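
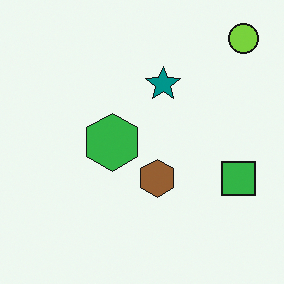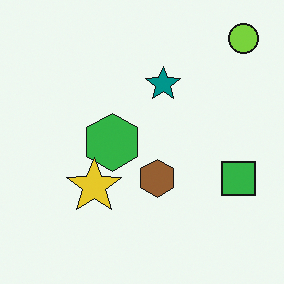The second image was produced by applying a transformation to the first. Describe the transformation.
The image was overlaid with an additional yellow star.

A yellow star appears in the second image that is absent from the first.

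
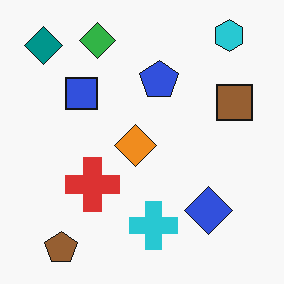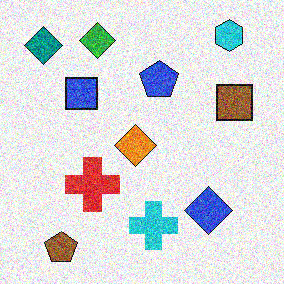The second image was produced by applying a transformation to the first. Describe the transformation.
This is the original image degraded with heavy additive noise.

Random speckle covers the whole image, including the flat background.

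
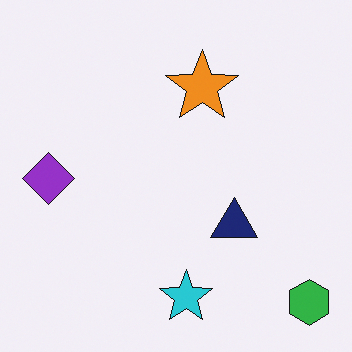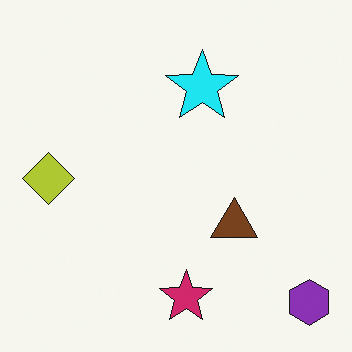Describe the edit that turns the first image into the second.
The image was hue-shifted through roughly a third of the color wheel.

Every shape's color has rotated by the same amount around the hue wheel — a uniform hue shift.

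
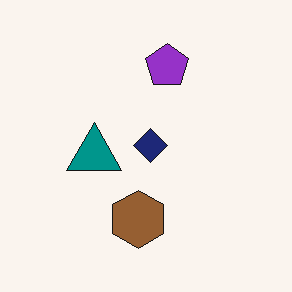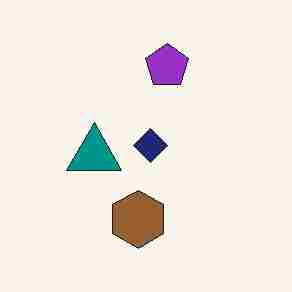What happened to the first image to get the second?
It was degraded with heavy JPEG compression.

Blocky 8×8 compression artifacts appear around shape edges and the flat background shows ringing — characteristic JPEG degradation.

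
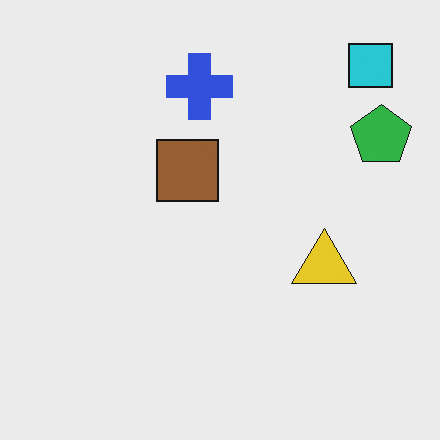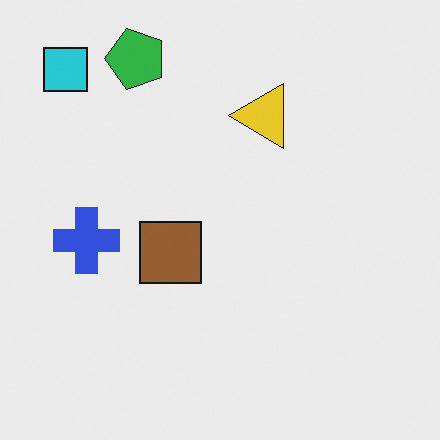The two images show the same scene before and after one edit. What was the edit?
The second image is the first rotated 90° counter-clockwise.

The cyan square sits in the top-right of the first image and the top-left of the second — consistent with a whole-image 90° counter-clockwise rotation.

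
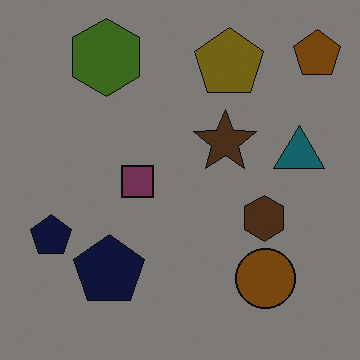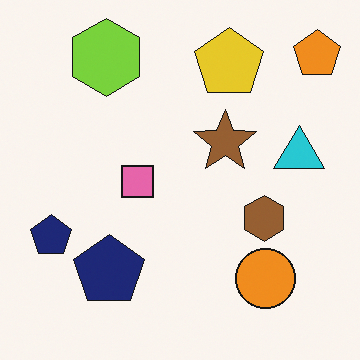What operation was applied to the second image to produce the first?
It was noticeably darkened.

Every pixel — background and shapes alike — is uniformly darkened.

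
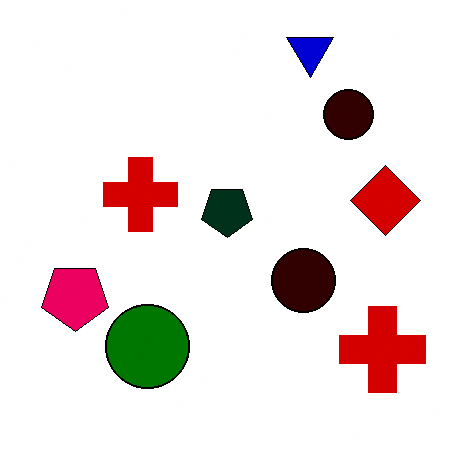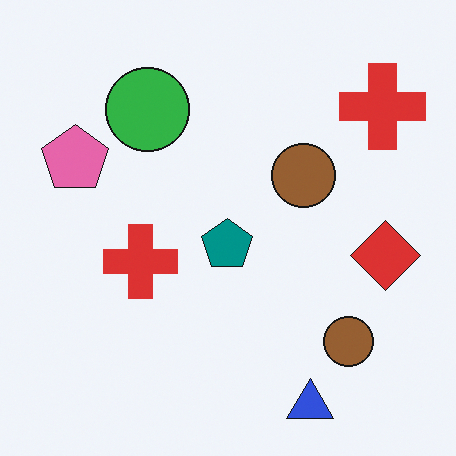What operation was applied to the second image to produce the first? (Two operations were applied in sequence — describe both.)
This is the original image flipped vertically (top ↔ bottom), then boosted in contrast.

The blue triangle is in the bottom-right of the second image and the top-right of the first — shapes on opposite sides of the horizontal midline have swapped in a mirror flip. Tones are pushed away from mid-grey across the whole image — a global contrast change.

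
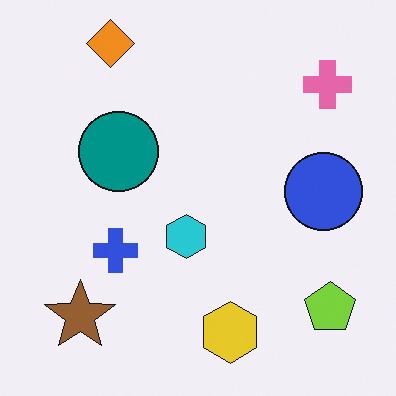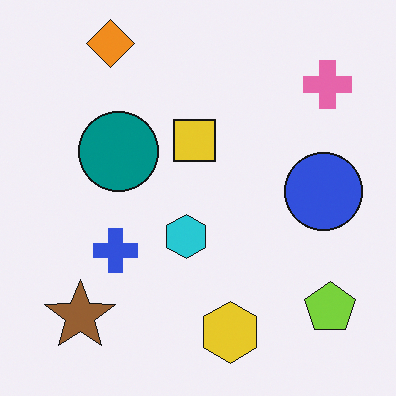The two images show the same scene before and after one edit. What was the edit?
This is the original image overlaid with an additional yellow square.

A yellow square appears in the second image that is absent from the first.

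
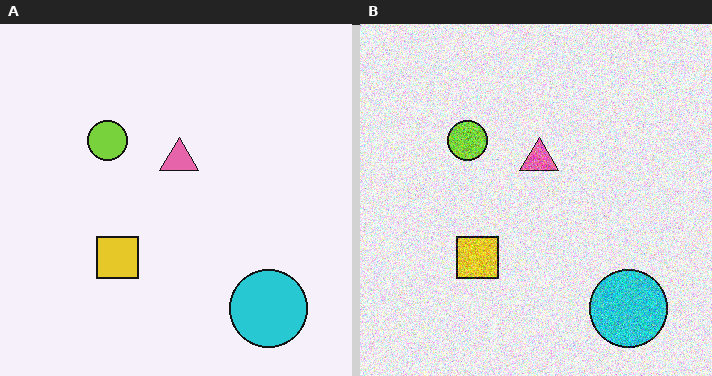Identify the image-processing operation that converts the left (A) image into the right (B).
The image was degraded with heavy additive noise.

Random speckle covers the whole image, including the flat background.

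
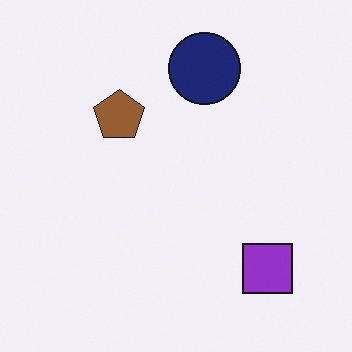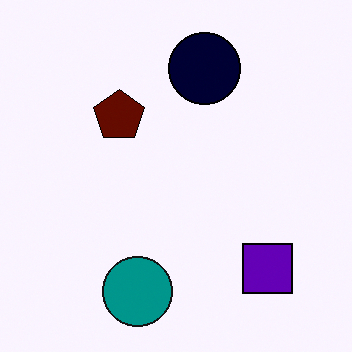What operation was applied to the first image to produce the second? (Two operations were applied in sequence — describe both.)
This is the original image given much higher contrast, then overlaid with an additional teal circle.

Tones are pushed away from mid-grey across the whole image — a global contrast change. A teal circle appears in the second image that is absent from the first.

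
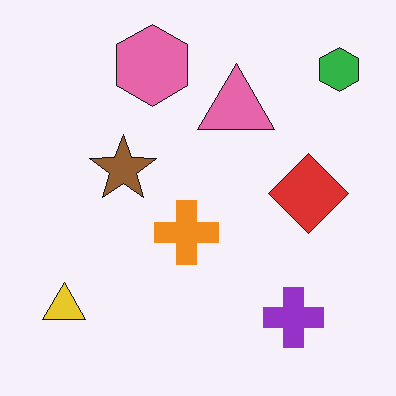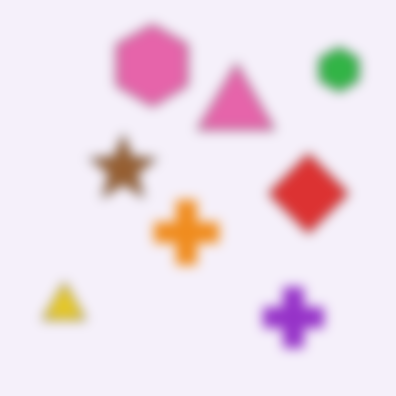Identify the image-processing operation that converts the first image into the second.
The image was strongly gaussian-blurred.

Shape edges and outlines are uniformly softened across the whole image.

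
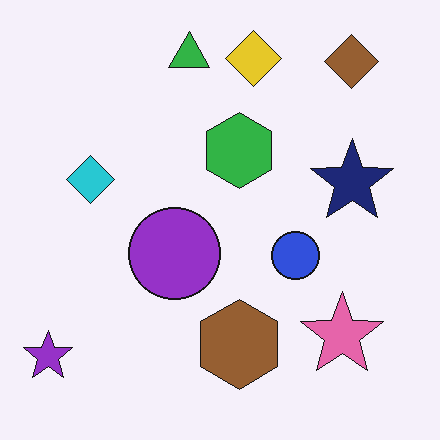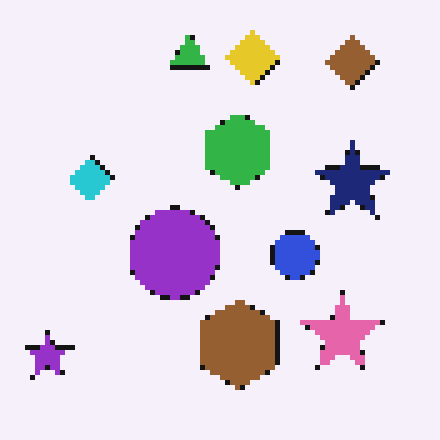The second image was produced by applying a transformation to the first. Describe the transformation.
The transformation is: mildly pixelated.

Shapes are reduced to large square blocks; fine edges and outlines are lost — a downscale-then-upscale (mosaic) effect.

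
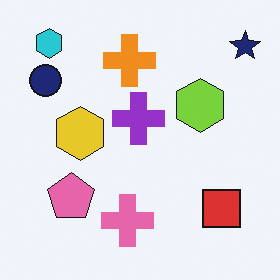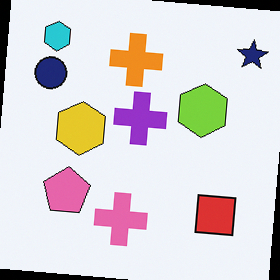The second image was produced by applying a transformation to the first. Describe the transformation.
Rotated clockwise by a slight angle.

Every shape is tilted by the same angle and the image corners show triangular fill wedges — a whole-image rotation by a non-right angle.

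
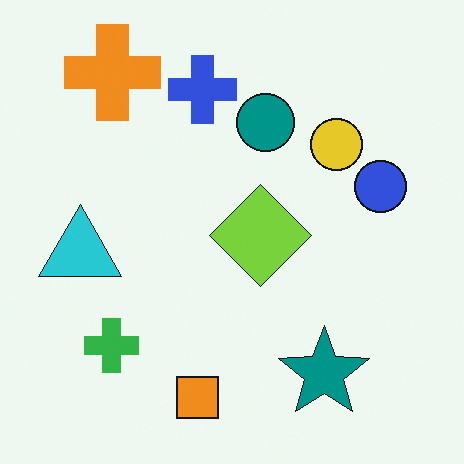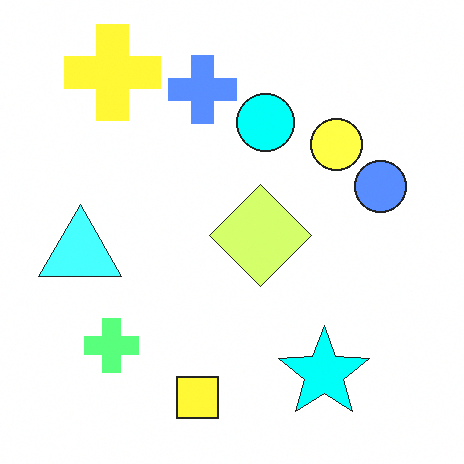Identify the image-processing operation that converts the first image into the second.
Brightened a lot.

Every pixel — background and shapes alike — is uniformly brightened.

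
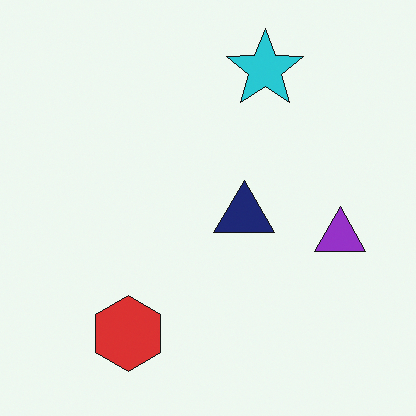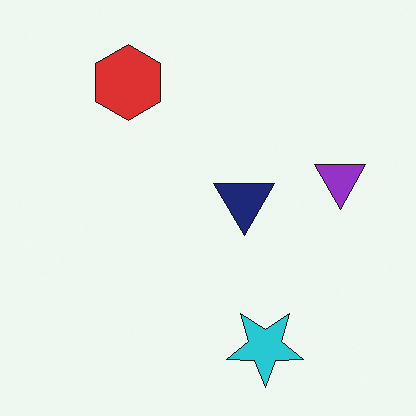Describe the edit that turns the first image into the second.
Flipped vertically (top ↔ bottom).

The cyan star is in the top of the first image and the bottom of the second — shapes on opposite sides of the horizontal midline have swapped in a mirror flip.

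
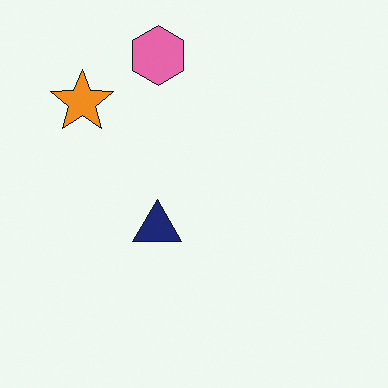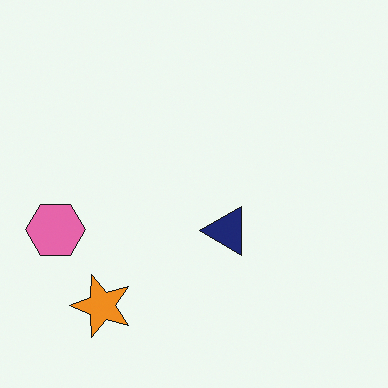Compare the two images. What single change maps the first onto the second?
The second image is the first rotated 90° counter-clockwise.

The orange star sits in the top-left of the first image and the bottom-left of the second — consistent with a whole-image 90° counter-clockwise rotation.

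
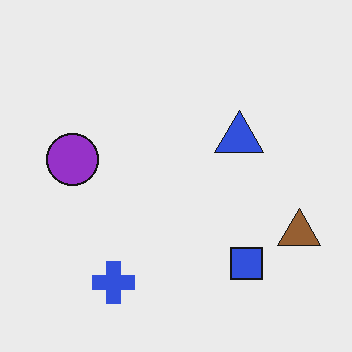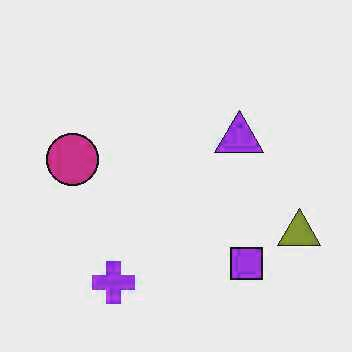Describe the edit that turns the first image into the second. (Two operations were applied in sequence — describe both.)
The image was JPEG-compressed with visible artifacts, then hue-shifted by a small amount.

Blocky 8×8 compression artifacts appear around shape edges and the flat background shows ringing — characteristic JPEG degradation. Every shape's color has rotated by the same amount around the hue wheel — a uniform hue shift.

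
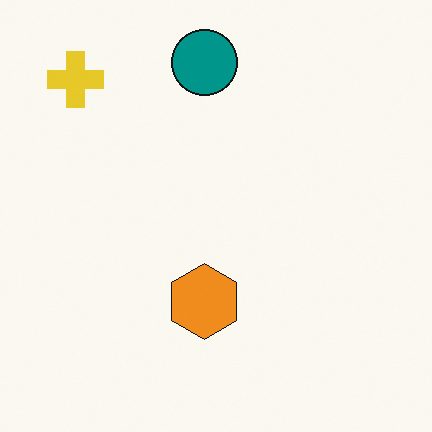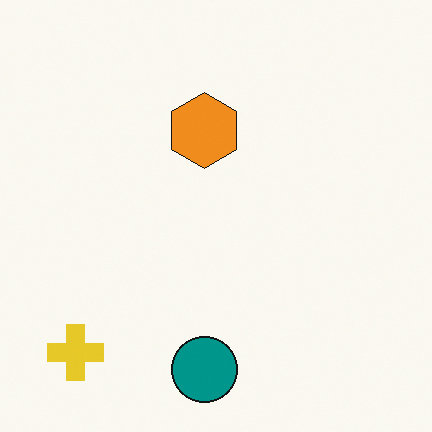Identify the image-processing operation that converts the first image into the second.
It was flipped vertically (top ↔ bottom).

The teal circle is in the top of the first image and the bottom of the second — shapes on opposite sides of the horizontal midline have swapped in a mirror flip.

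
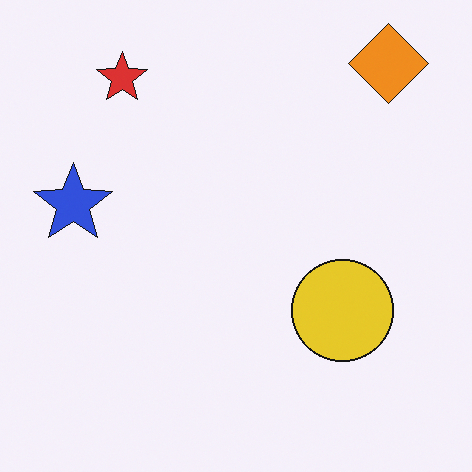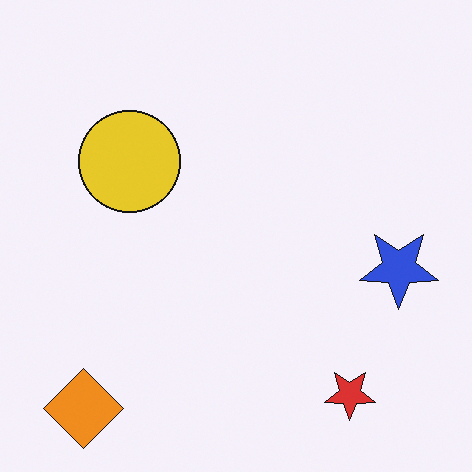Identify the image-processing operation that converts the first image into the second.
This is the original image rotated 180°.

The orange diamond sits in the top-right of the first image and the bottom-left of the second — consistent with a whole-image 180° rotation.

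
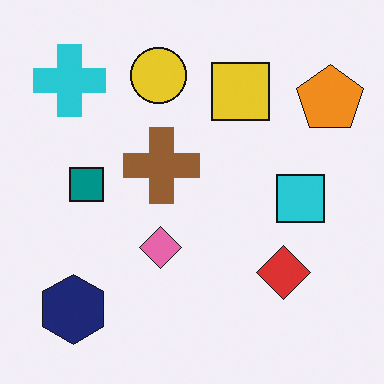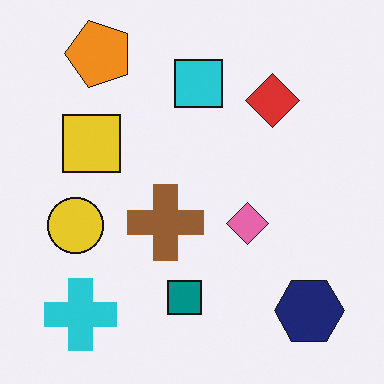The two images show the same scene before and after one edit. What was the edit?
It was rotated 90° counter-clockwise.

The navy hexagon sits in the bottom-left of the first image and the bottom-right of the second — consistent with a whole-image 90° counter-clockwise rotation.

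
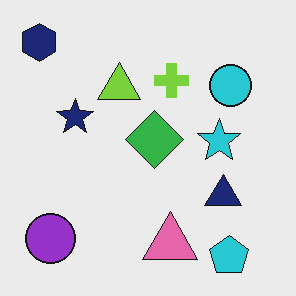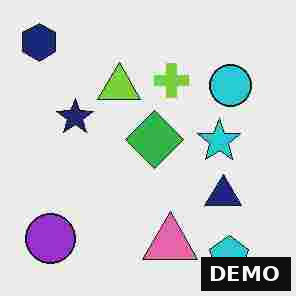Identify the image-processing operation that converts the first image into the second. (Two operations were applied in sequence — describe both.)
The transformation is: heavily JPEG-compressed with obvious blocking artifacts, then watermarked with the text "DEMO" in the lower-right corner.

Blocky 8×8 compression artifacts appear around shape edges and the flat background shows ringing — characteristic JPEG degradation. A dark label reading "DEMO" appears in the lower-right corner.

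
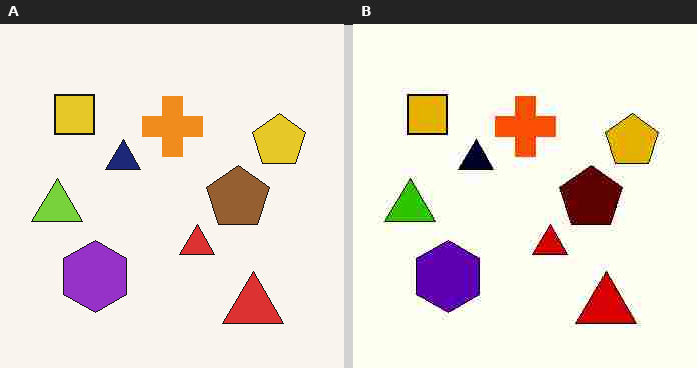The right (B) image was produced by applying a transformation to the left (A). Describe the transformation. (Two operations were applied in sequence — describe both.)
The right (B) image is the left (A) given much higher contrast, then heavily JPEG-compressed with obvious blocking artifacts.

Tones are pushed away from mid-grey across the whole image — a global contrast change. Blocky 8×8 compression artifacts appear around shape edges and the flat background shows ringing — characteristic JPEG degradation.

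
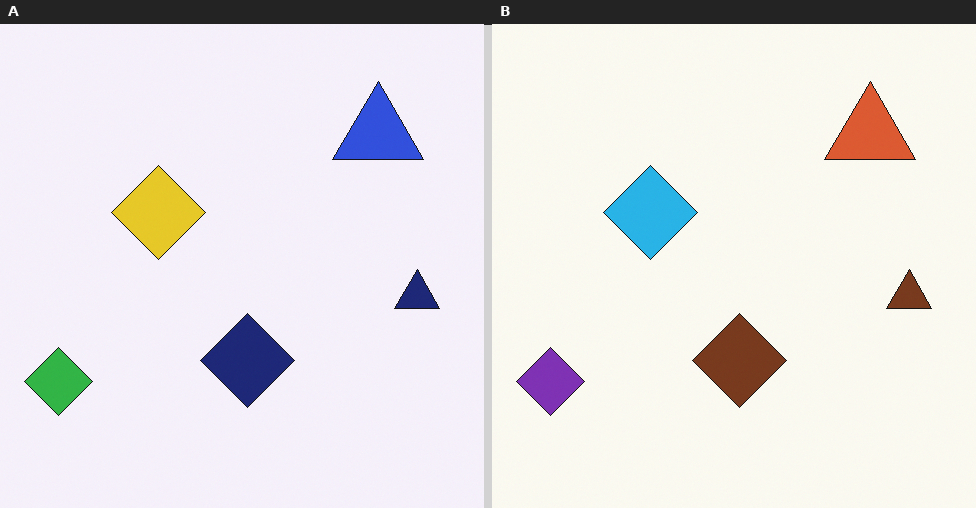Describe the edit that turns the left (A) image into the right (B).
Hue-shifted by a moderate amount.

Every shape's color has rotated by the same amount around the hue wheel — a uniform hue shift.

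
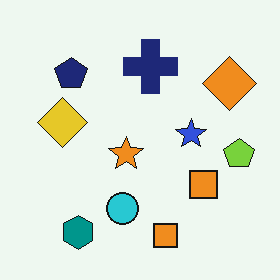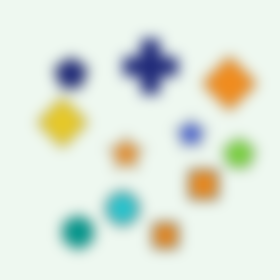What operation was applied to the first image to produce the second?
The second image is the first strongly gaussian-blurred.

Shape edges and outlines are uniformly softened across the whole image.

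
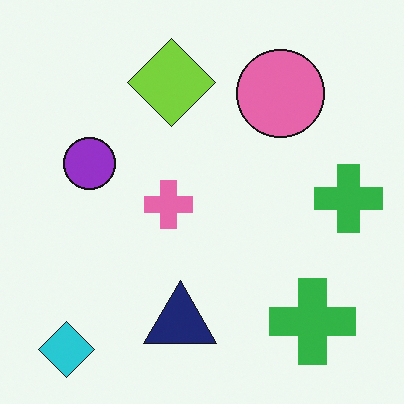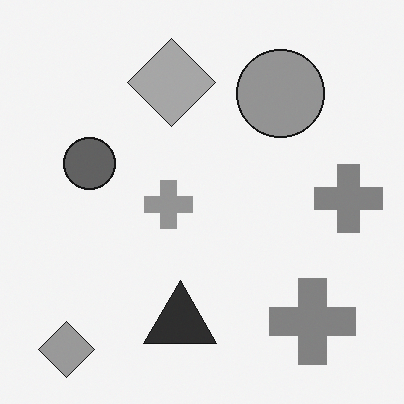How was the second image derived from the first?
The image was converted to grayscale.

All color is removed — every shape is now a shade of grey.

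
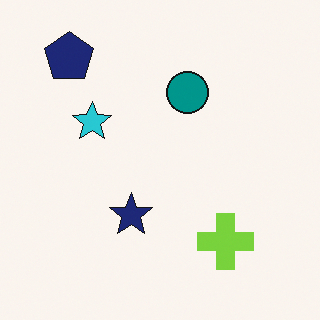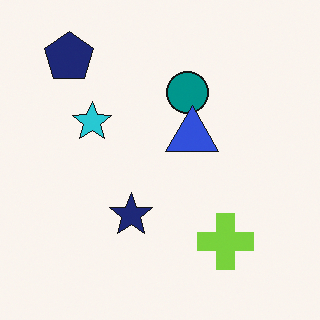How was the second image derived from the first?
The image was overlaid with an additional blue triangle.

A blue triangle appears in the second image that is absent from the first.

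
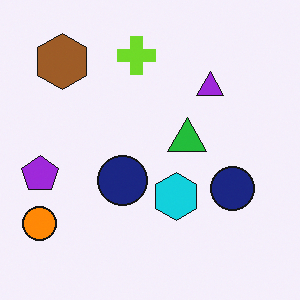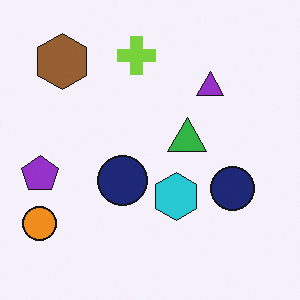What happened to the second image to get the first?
The first image is the second slightly oversaturated.

All colors are more vivid — a global saturation change.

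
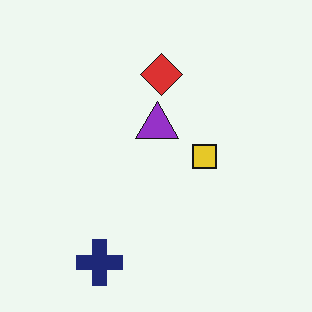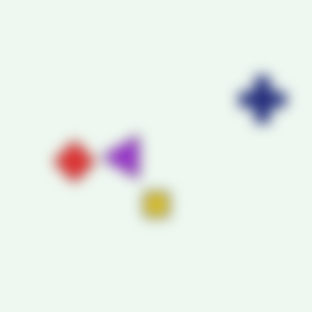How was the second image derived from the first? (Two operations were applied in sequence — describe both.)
It was heavily blurred, then transposed (reflected across the top-left ↔ bottom-right diagonal).

Shape edges and outlines are uniformly softened across the whole image. Shapes have swapped their row and column positions — what was in the top-right is now in the bottom-left — a diagonal reflection.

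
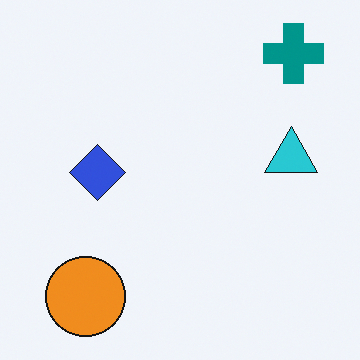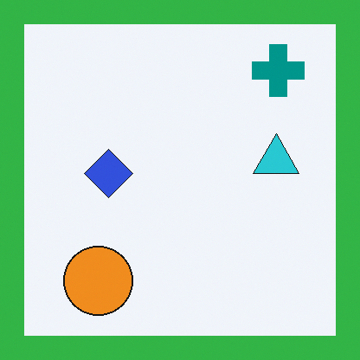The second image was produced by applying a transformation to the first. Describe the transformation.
The second image is the first framed with a green border.

A solid green frame runs around the edge of the second image, with the content slightly shrunk inside it.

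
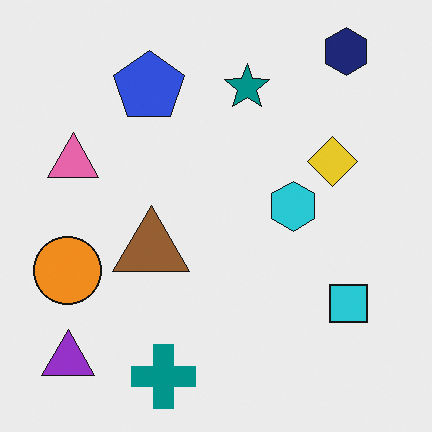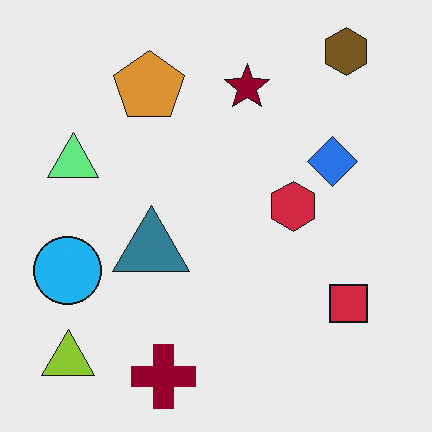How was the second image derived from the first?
Hue-shifted through roughly half the color wheel.

Every shape's color has rotated by the same amount around the hue wheel — a uniform hue shift.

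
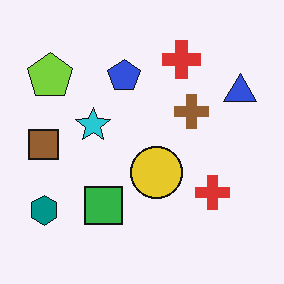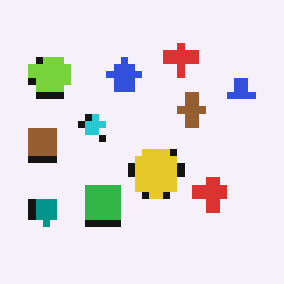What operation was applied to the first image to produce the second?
It was moderately pixelated.

Shapes are reduced to large square blocks; fine edges and outlines are lost — a downscale-then-upscale (mosaic) effect.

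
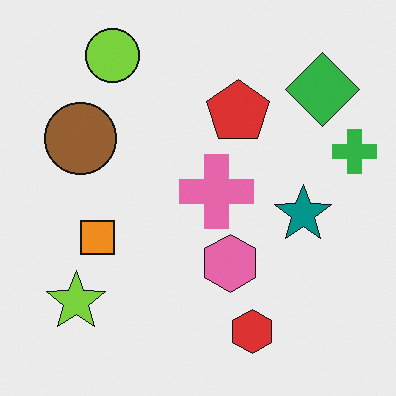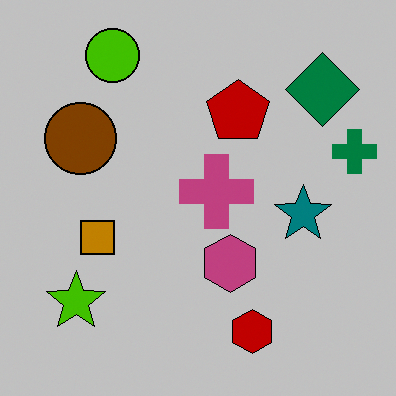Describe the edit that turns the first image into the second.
The image was aggressively posterized.

Each flat color has snapped to a coarser quantized level — most visibly, the near-white background has dropped to a flat grey.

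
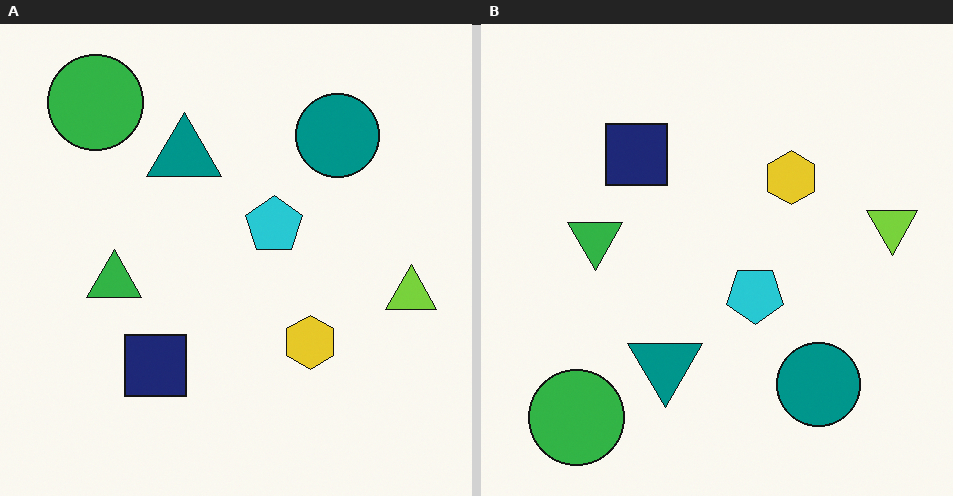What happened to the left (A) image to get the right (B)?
It was flipped vertically (top ↔ bottom).

The green circle is in the top-left of the left (A) image and the bottom-left of the right (B) — shapes on opposite sides of the horizontal midline have swapped in a mirror flip.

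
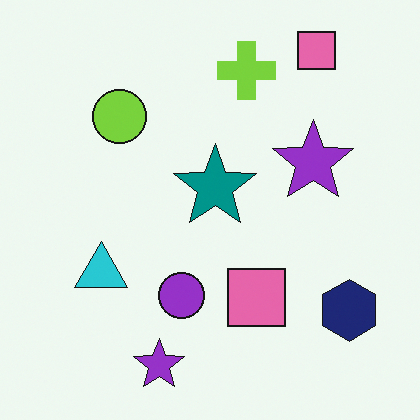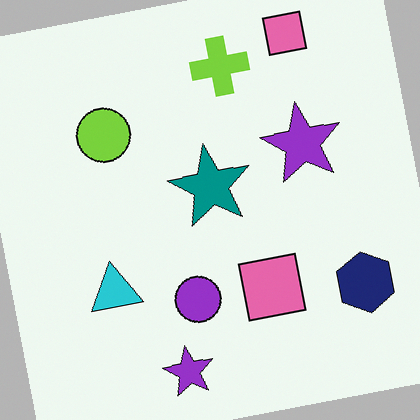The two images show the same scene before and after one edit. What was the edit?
Rotated counter-clockwise by a few degrees.

Every shape is tilted by the same angle and the image corners show triangular fill wedges — a whole-image rotation by a non-right angle.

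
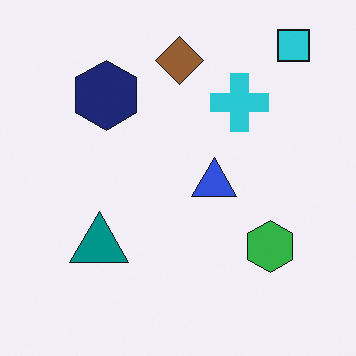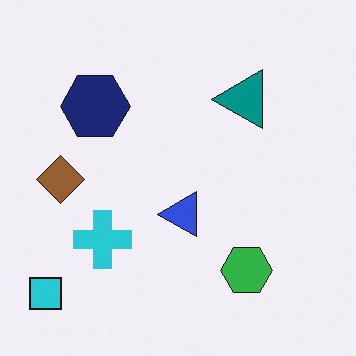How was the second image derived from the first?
It was transposed (reflected across the top-left ↔ bottom-right diagonal).

Shapes have swapped their row and column positions — what was in the top-right is now in the bottom-left — a diagonal reflection.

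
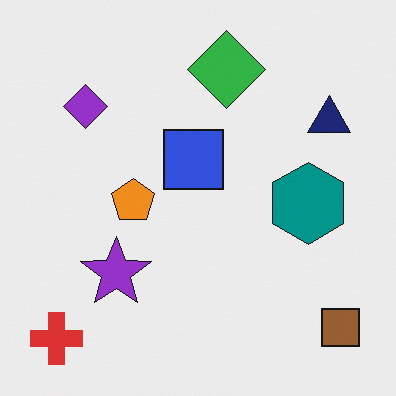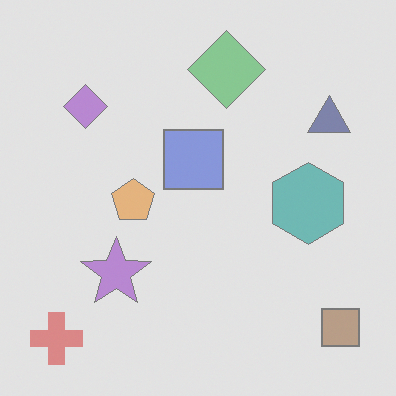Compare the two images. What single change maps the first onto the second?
This is the original image given much lower contrast.

Tones are pushed toward mid-grey across the whole image — a global contrast change.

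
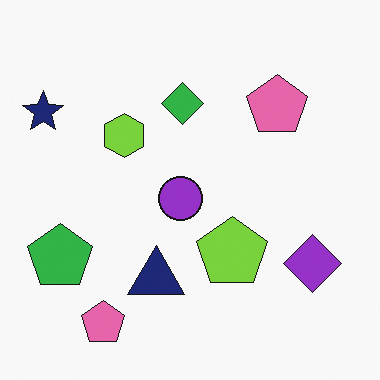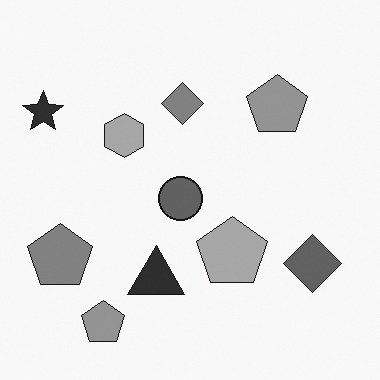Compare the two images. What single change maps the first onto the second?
It was converted to grayscale.

All color is removed — every shape is now a shade of grey.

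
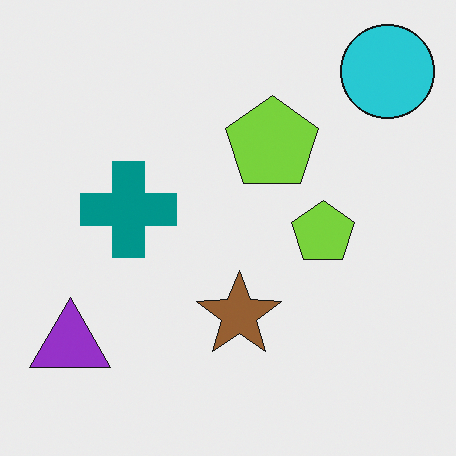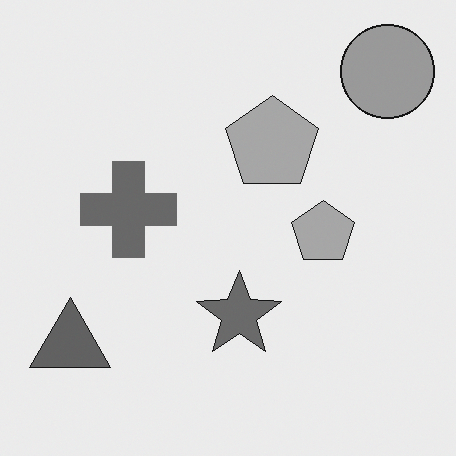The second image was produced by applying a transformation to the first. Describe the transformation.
This is the original image converted to grayscale.

All color is removed — every shape is now a shade of grey.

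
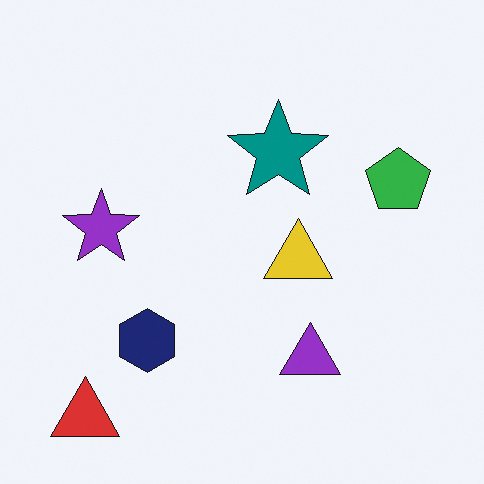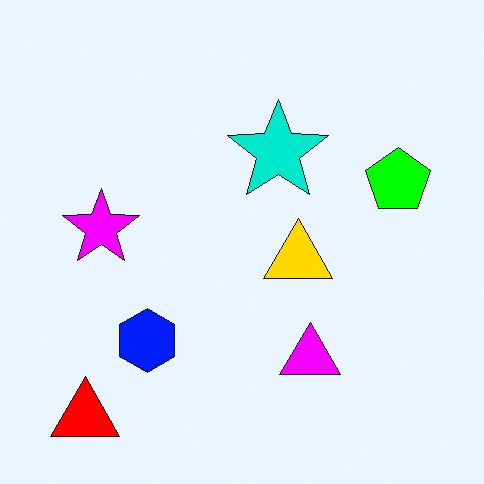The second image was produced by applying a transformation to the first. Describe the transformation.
The transformation is: made much more vivid (saturation change).

All colors are more vivid — a global saturation change.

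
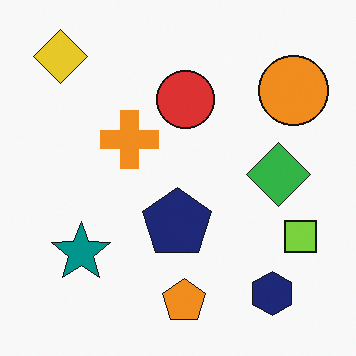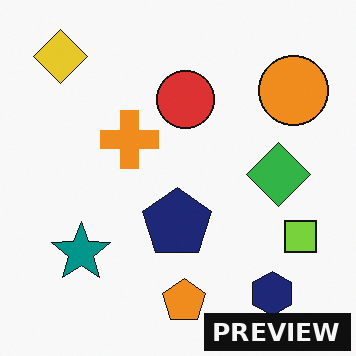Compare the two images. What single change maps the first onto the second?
It was watermarked with the text "PREVIEW" in the lower-right corner.

A dark label reading "PREVIEW" appears in the lower-right corner.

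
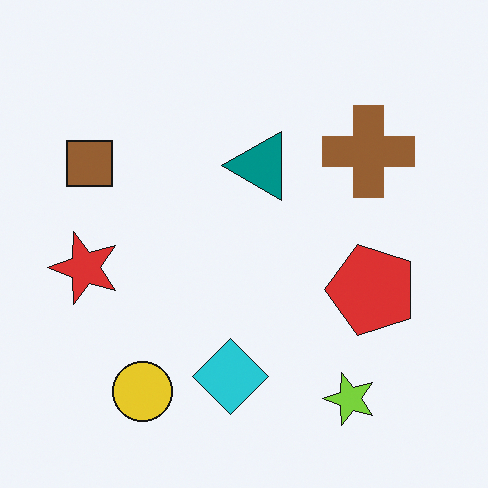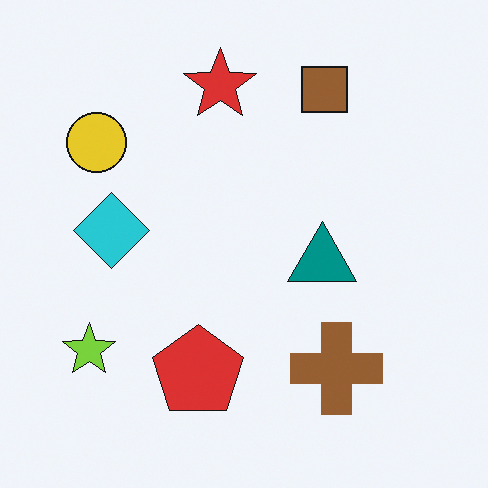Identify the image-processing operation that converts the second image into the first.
The image was rotated 90° counter-clockwise.

The lime star sits in the bottom-left of the second image and the bottom-right of the first — consistent with a whole-image 90° counter-clockwise rotation.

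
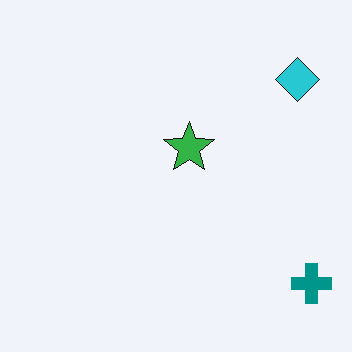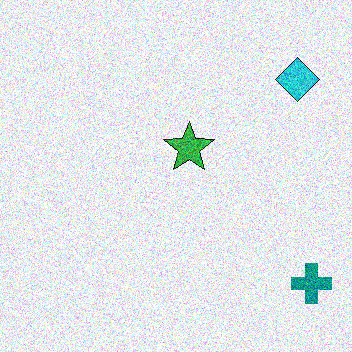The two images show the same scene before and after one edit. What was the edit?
The transformation is: degraded with heavy additive noise.

Random speckle covers the whole image, including the flat background.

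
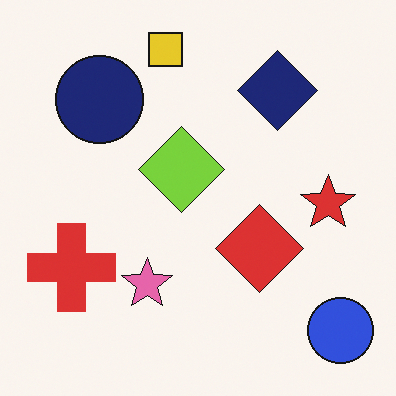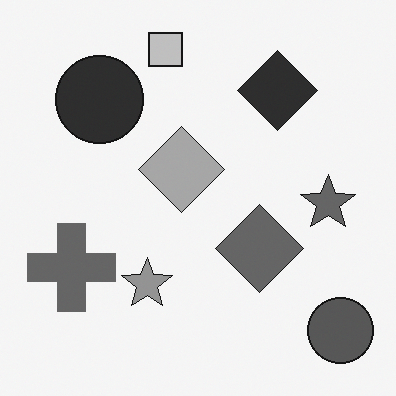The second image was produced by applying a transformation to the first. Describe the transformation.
The image was converted to grayscale.

All color is removed — every shape is now a shade of grey.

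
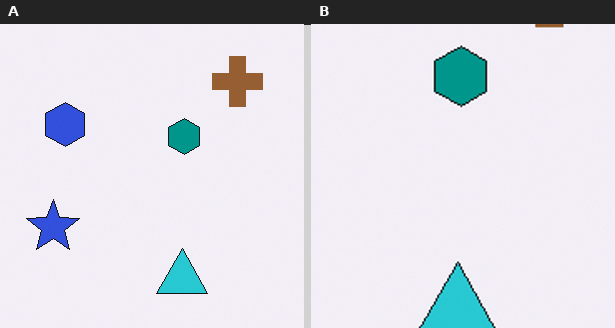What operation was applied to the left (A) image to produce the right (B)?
Cropped tightly and scaled back up.

The visible shapes are larger and the field of view is narrower; shapes near the original edges may be partly or wholly outside the frame — a crop-and-rescale.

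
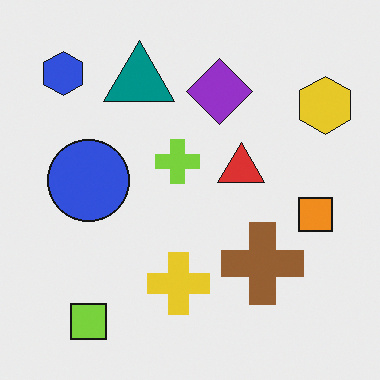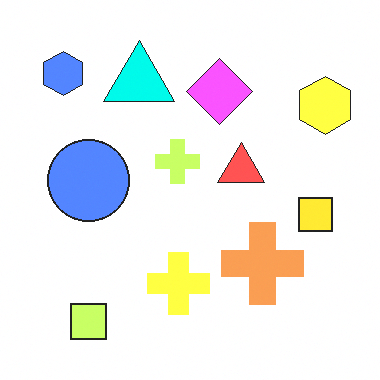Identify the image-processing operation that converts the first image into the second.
The transformation is: brightened a lot.

Every pixel — background and shapes alike — is uniformly brightened.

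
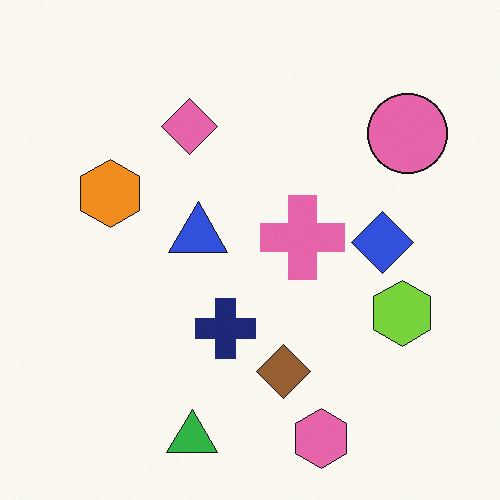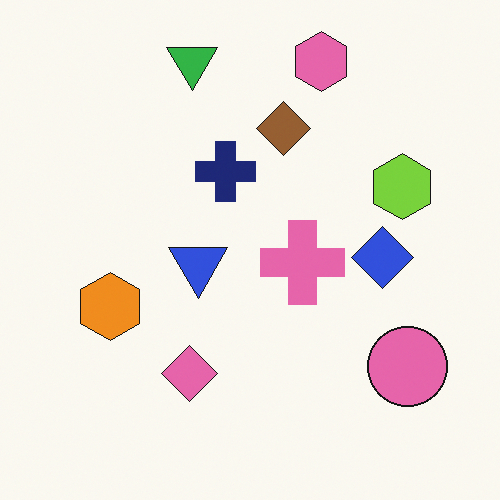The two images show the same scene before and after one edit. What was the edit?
It was flipped vertically (top ↔ bottom).

The green triangle is in the bottom of the first image and the top of the second — shapes on opposite sides of the horizontal midline have swapped in a mirror flip.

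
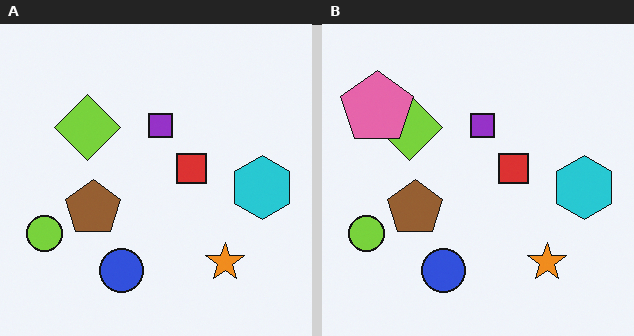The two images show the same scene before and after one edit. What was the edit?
The right (B) image is the left (A) overlaid with an additional pink pentagon.

A pink pentagon appears in the right (B) image that is absent from the left (A).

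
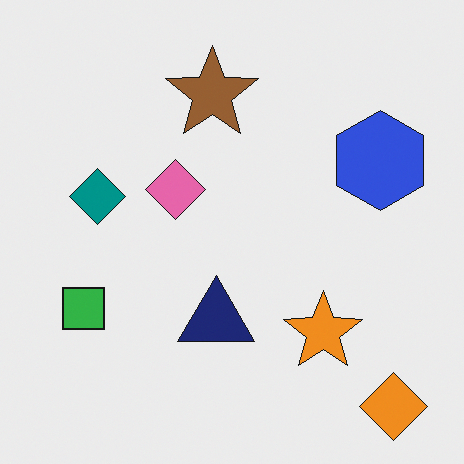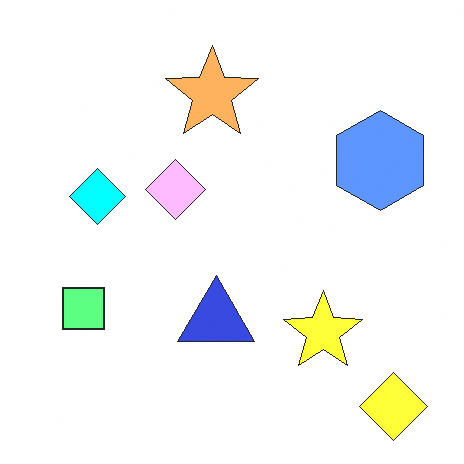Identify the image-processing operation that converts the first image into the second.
The transformation is: noticeably brightened.

Every pixel — background and shapes alike — is uniformly brightened.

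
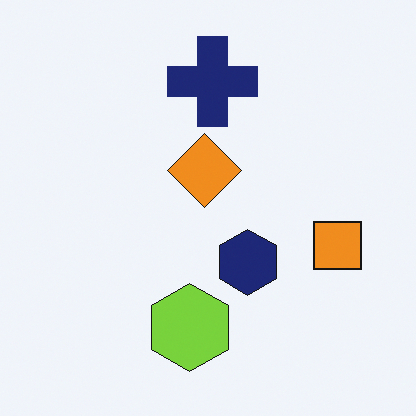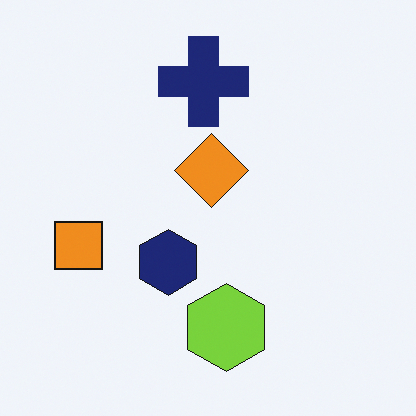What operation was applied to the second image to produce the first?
The first image is the second flipped horizontally (left ↔ right).

The orange square is in the left of the second image and the right of the first — shapes on opposite sides of the vertical midline have swapped in a mirror flip.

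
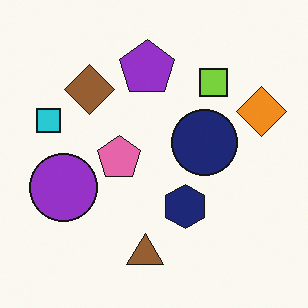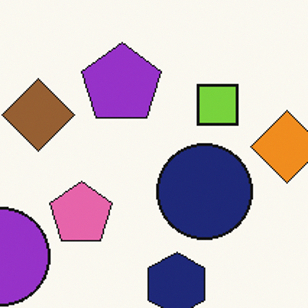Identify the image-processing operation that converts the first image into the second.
The image was cropped slightly and scaled back up.

The visible shapes are larger and the field of view is narrower; shapes near the original edges may be partly or wholly outside the frame — a crop-and-rescale.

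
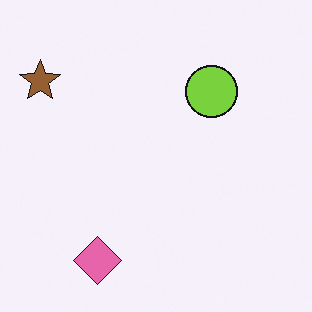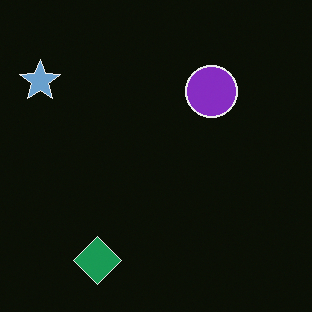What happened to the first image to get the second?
This is the original image color-inverted (negative).

The light background has become dark and every shape's color is its complement — a photographic negative.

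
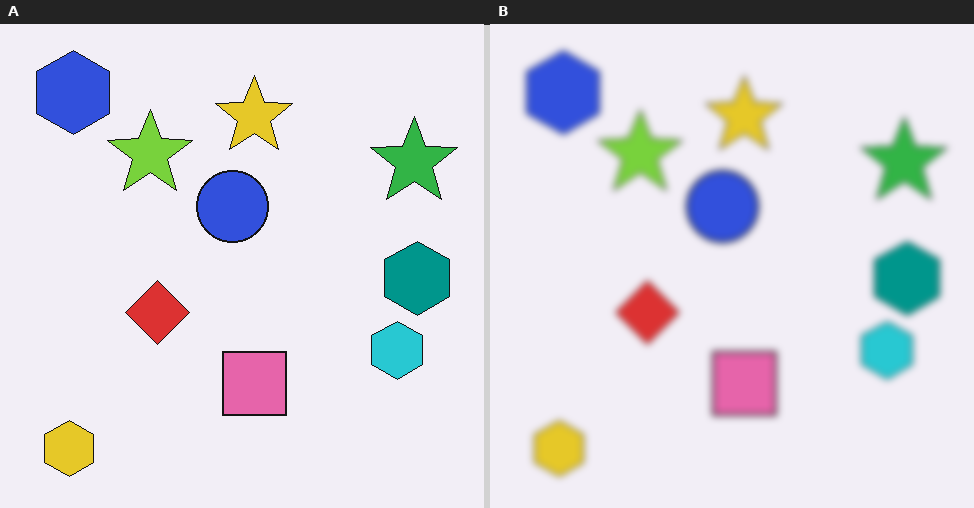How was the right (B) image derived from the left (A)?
The right (B) image is the left (A) noticeably gaussian-blurred.

Shape edges and outlines are uniformly softened across the whole image.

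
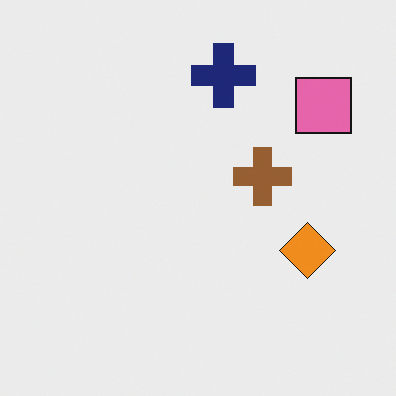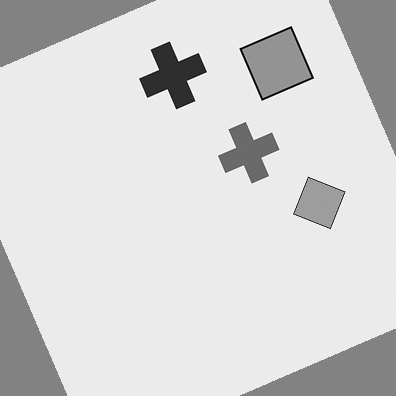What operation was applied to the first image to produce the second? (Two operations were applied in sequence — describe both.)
The second image is the first rotated counter-clockwise by a moderate amount, then converted to grayscale.

Every shape is tilted by the same angle and the image corners show triangular fill wedges — a whole-image rotation by a non-right angle. All color is removed — every shape is now a shade of grey.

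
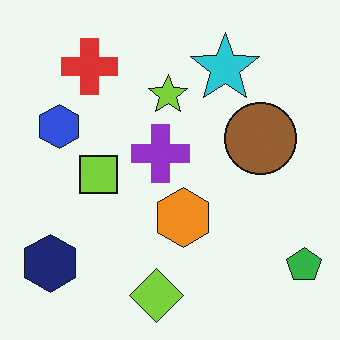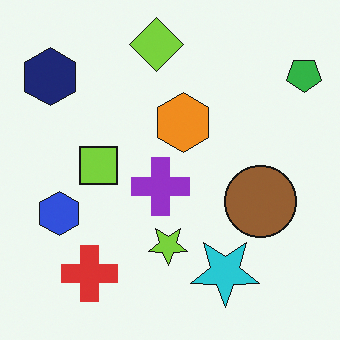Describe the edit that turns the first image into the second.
The second image is the first flipped vertically (top ↔ bottom).

The lime diamond is in the bottom of the first image and the top of the second — shapes on opposite sides of the horizontal midline have swapped in a mirror flip.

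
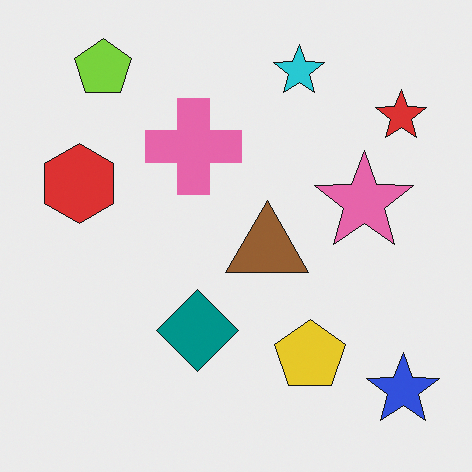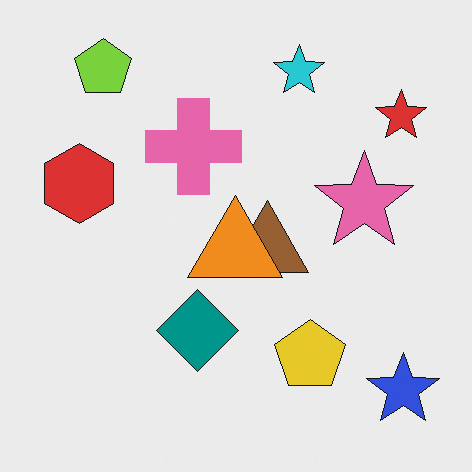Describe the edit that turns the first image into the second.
The transformation is: overlaid with an additional orange triangle.

An orange triangle appears in the second image that is absent from the first.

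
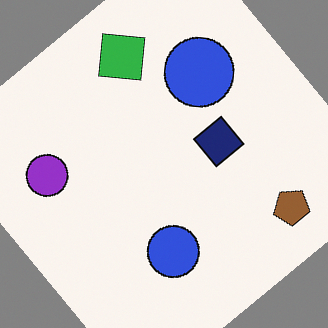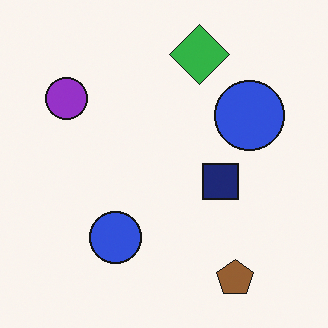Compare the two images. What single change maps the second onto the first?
The transformation is: rotated counter-clockwise by a large amount — several tens of degrees.

Every shape is tilted by the same angle and the image corners show triangular fill wedges — a whole-image rotation by a non-right angle.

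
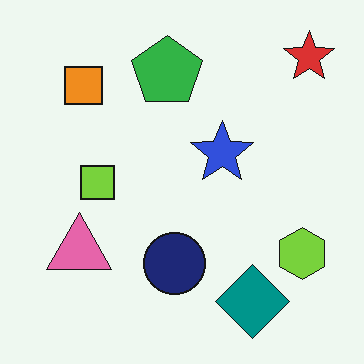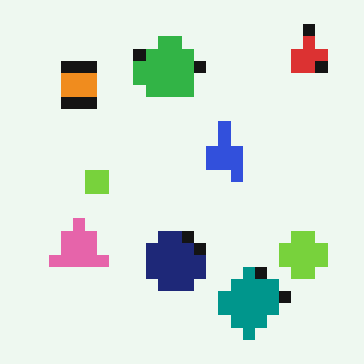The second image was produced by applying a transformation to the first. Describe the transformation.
The second image is the first heavily pixelated into large blocks.

Shapes are reduced to large square blocks; fine edges and outlines are lost — a downscale-then-upscale (mosaic) effect.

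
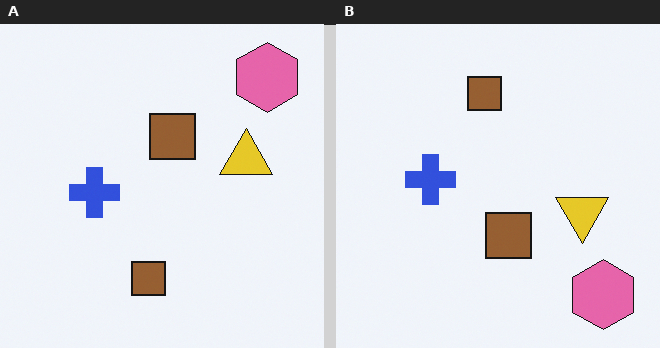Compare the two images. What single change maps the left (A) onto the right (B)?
This is the original image flipped vertically (top ↔ bottom).

The pink hexagon is in the top-right of the left (A) image and the bottom-right of the right (B) — shapes on opposite sides of the horizontal midline have swapped in a mirror flip.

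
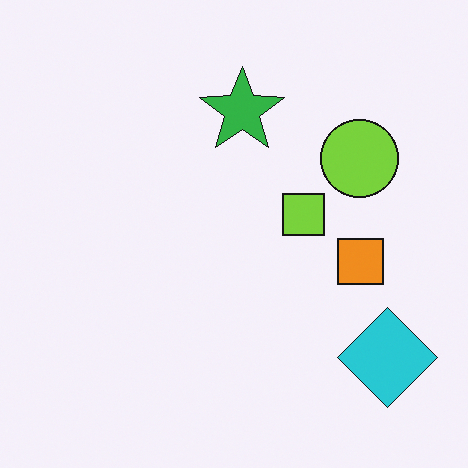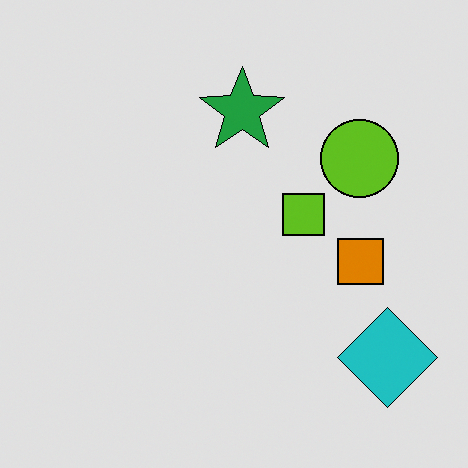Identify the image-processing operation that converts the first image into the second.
This is the original image moderately posterized.

Each flat color has snapped to a coarser quantized level — most visibly, the near-white background has dropped to a flat grey.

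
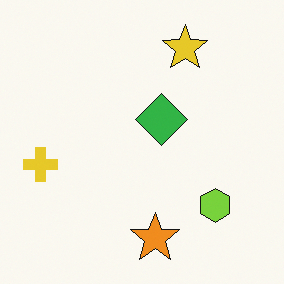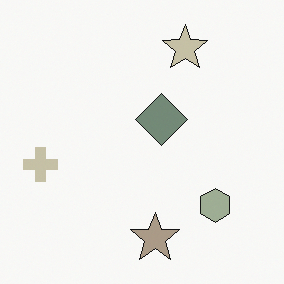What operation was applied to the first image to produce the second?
This is the original image heavily desaturated.

All colors are more muted and greyish — a global saturation change.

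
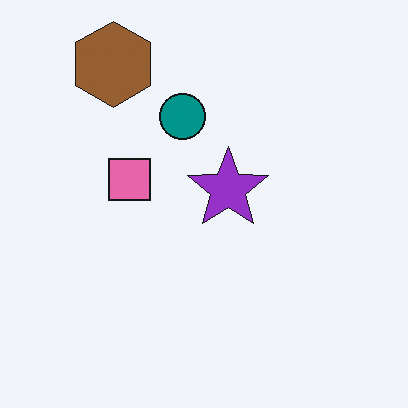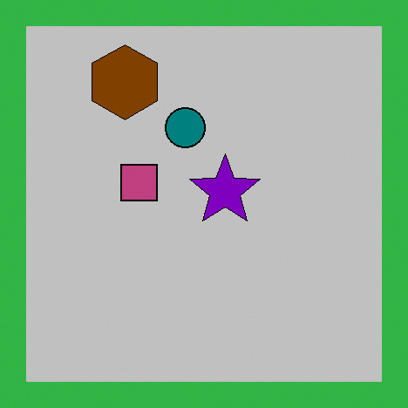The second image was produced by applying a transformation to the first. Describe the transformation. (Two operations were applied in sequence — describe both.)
It was aggressively posterized, then framed with a green border.

Each flat color has snapped to a coarser quantized level — most visibly, the near-white background has dropped to a flat grey. A solid green frame runs around the edge of the second image, with the content slightly shrunk inside it.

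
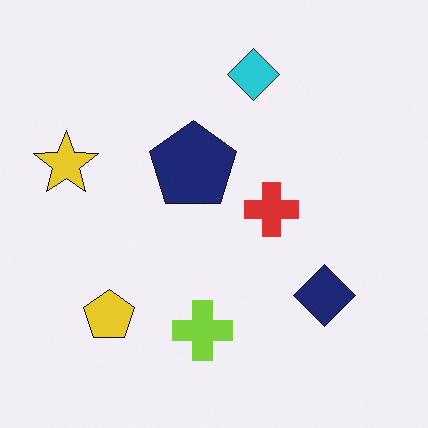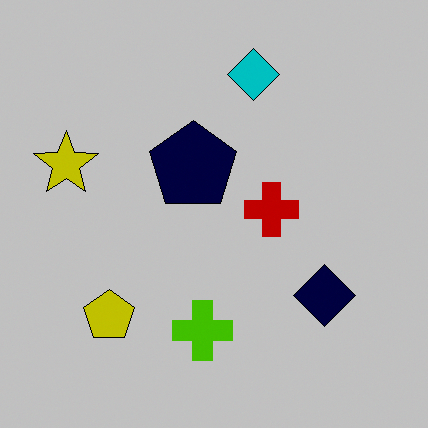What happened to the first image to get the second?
The transformation is: aggressively posterized.

Each flat color has snapped to a coarser quantized level — most visibly, the near-white background has dropped to a flat grey.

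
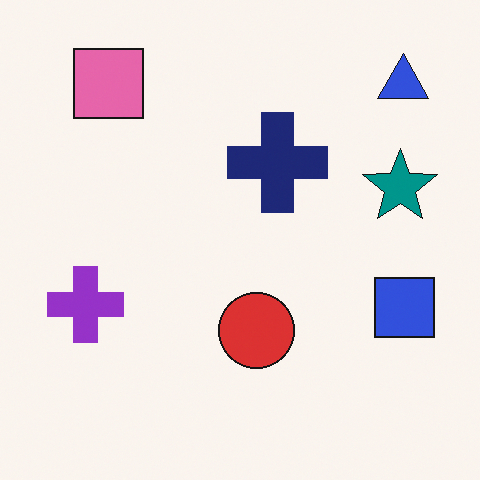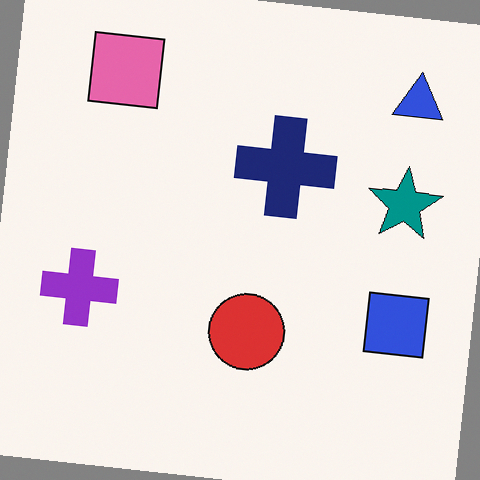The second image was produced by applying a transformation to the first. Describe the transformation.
The image was rotated clockwise by a small amount.

Every shape is tilted by the same angle and the image corners show triangular fill wedges — a whole-image rotation by a non-right angle.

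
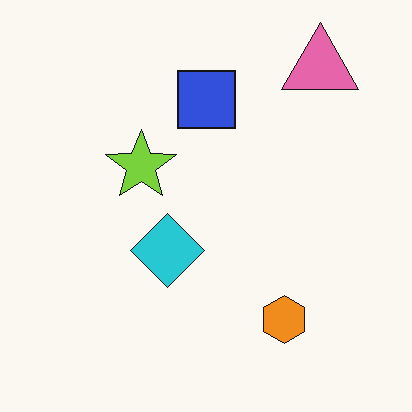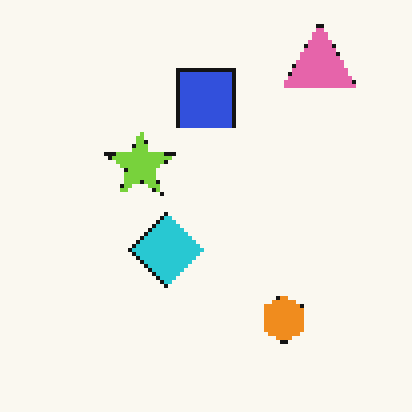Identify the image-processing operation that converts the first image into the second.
The transformation is: lightly pixelated (a mild mosaic effect).

Shapes are reduced to large square blocks; fine edges and outlines are lost — a downscale-then-upscale (mosaic) effect.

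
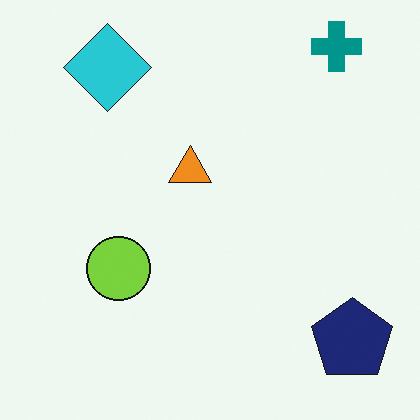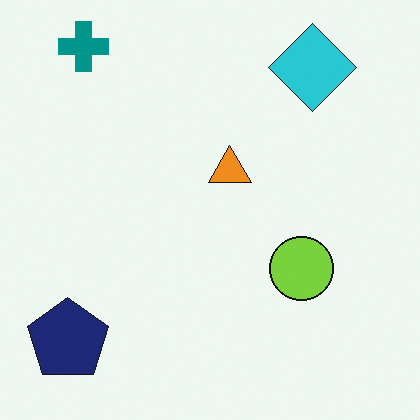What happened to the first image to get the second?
It was flipped horizontally (left ↔ right).

The navy pentagon is in the bottom-right of the first image and the bottom-left of the second — shapes on opposite sides of the vertical midline have swapped in a mirror flip.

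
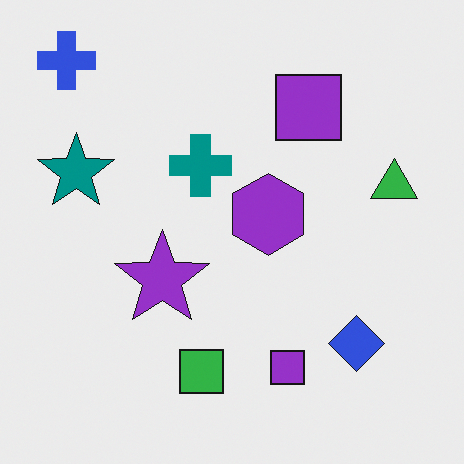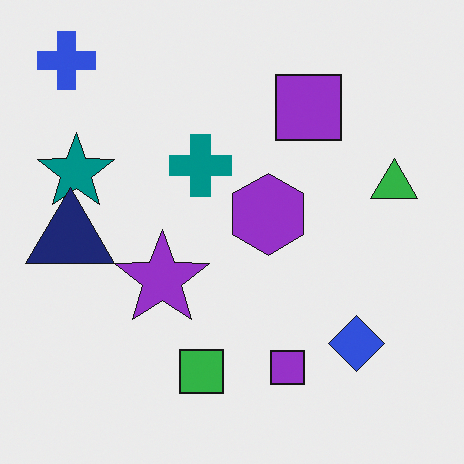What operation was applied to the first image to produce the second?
It was overlaid with an additional navy triangle.

A navy triangle appears in the second image that is absent from the first.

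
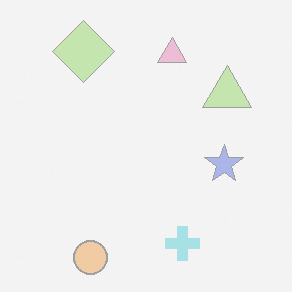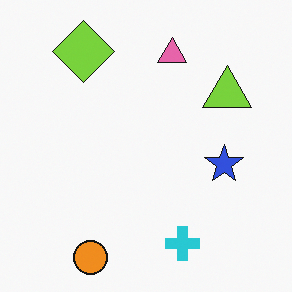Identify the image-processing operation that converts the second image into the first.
This is the original image given much lower contrast.

Tones are pushed toward mid-grey across the whole image — a global contrast change.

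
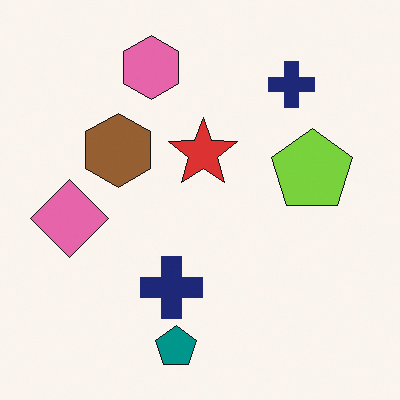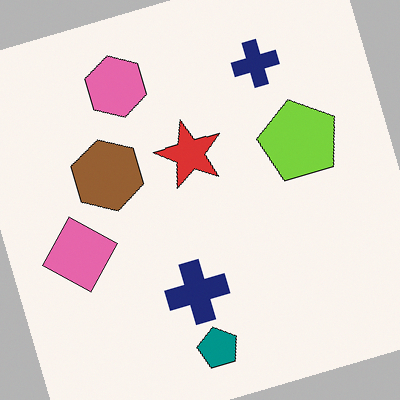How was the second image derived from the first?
It was rotated counter-clockwise by a moderate amount.

Every shape is tilted by the same angle and the image corners show triangular fill wedges — a whole-image rotation by a non-right angle.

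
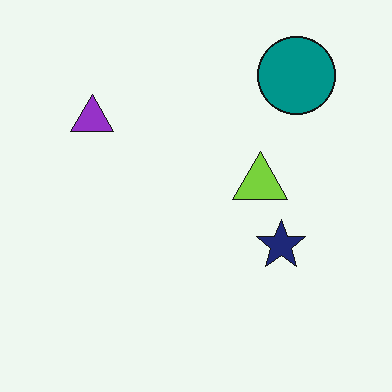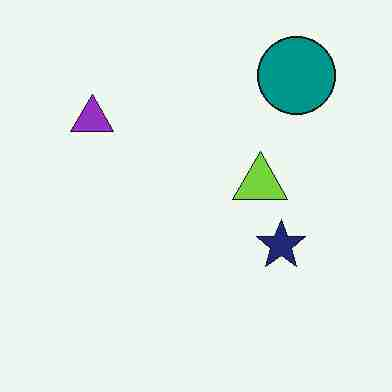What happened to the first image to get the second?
Heavily JPEG-compressed with obvious blocking artifacts.

Blocky 8×8 compression artifacts appear around shape edges and the flat background shows ringing — characteristic JPEG degradation.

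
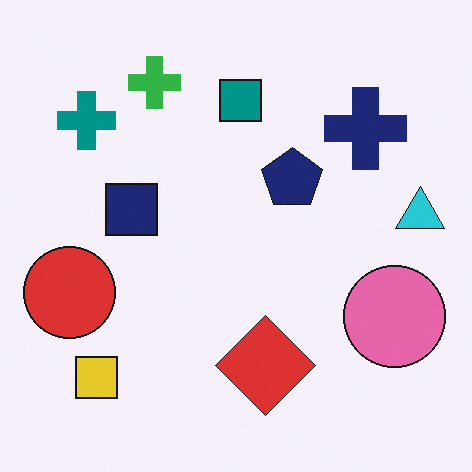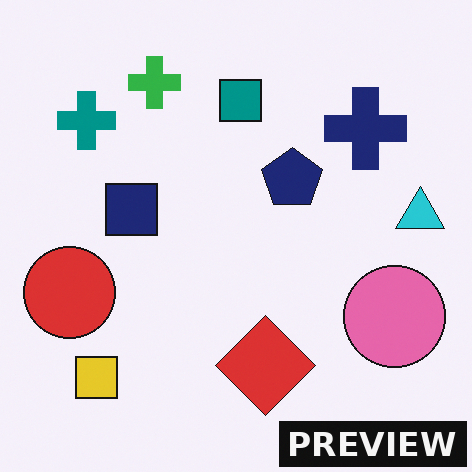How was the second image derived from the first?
This is the original image watermarked with the text "PREVIEW" in the lower-right corner.

A dark label reading "PREVIEW" appears in the lower-right corner.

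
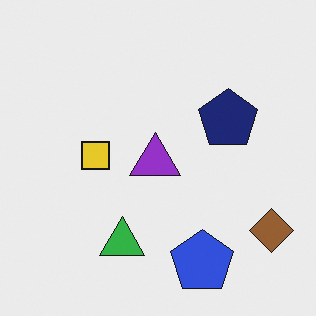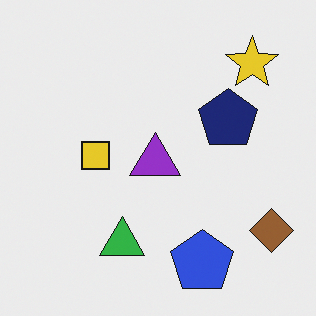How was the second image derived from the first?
The transformation is: overlaid with an additional yellow star.

A yellow star appears in the second image that is absent from the first.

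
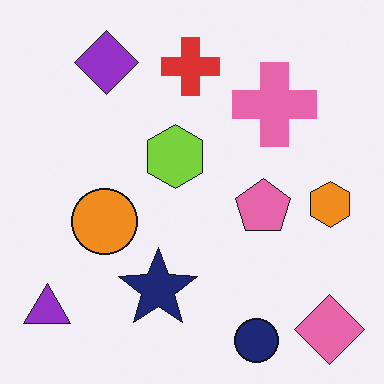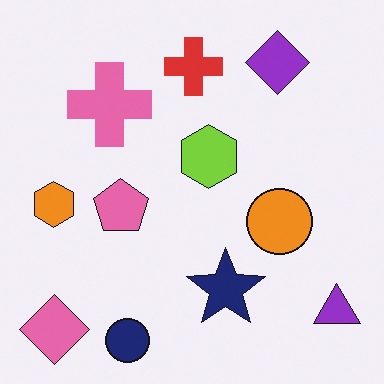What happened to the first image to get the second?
This is the original image flipped horizontally (left ↔ right).

The purple triangle is in the bottom-left of the first image and the bottom-right of the second — shapes on opposite sides of the vertical midline have swapped in a mirror flip.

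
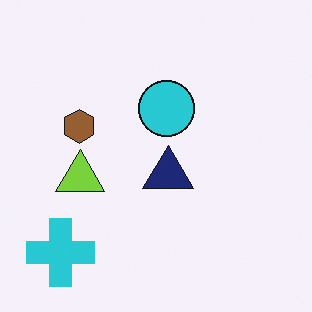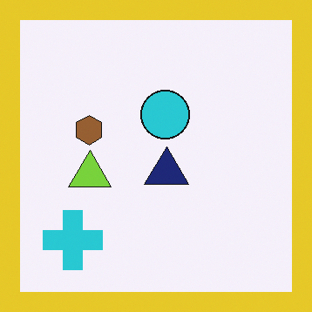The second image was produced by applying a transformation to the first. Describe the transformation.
The second image is the first framed with a yellow border.

A solid yellow frame runs around the edge of the second image, with the content slightly shrunk inside it.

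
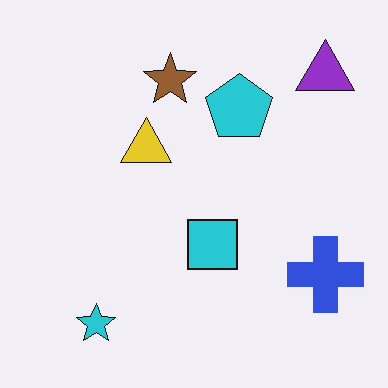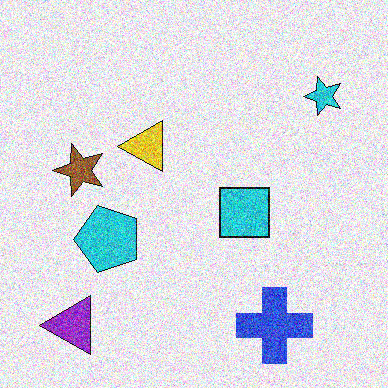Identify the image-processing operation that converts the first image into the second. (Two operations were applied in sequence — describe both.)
This is the original image degraded with strong gaussian noise, then transposed (reflected across the top-left ↔ bottom-right diagonal).

Random speckle covers the whole image, including the flat background. Shapes have swapped their row and column positions — what was in the top-right is now in the bottom-left — a diagonal reflection.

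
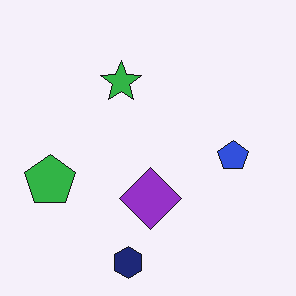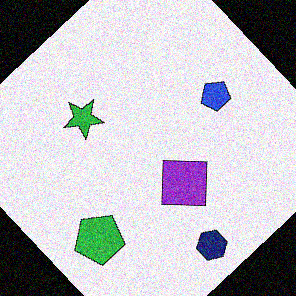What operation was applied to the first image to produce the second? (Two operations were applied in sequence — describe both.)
The transformation is: rotated counter-clockwise by a large amount — several tens of degrees, then degraded with visible gaussian noise.

Every shape is tilted by the same angle and the image corners show triangular fill wedges — a whole-image rotation by a non-right angle. Random speckle covers the whole image, including the flat background.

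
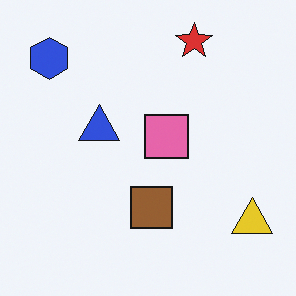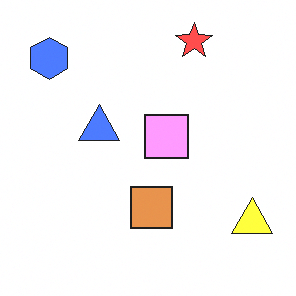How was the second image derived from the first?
It was noticeably brightened.

Every pixel — background and shapes alike — is uniformly brightened.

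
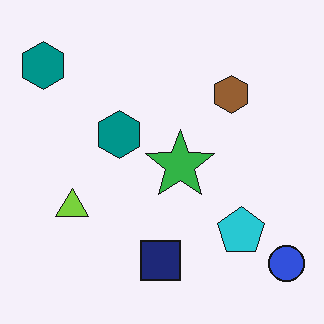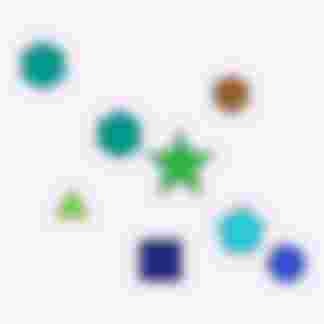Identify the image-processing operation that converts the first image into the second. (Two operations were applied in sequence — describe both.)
Strongly gaussian-blurred, then degraded with heavy JPEG compression.

Shape edges and outlines are uniformly softened across the whole image. Blocky 8×8 compression artifacts appear around shape edges and the flat background shows ringing — characteristic JPEG degradation.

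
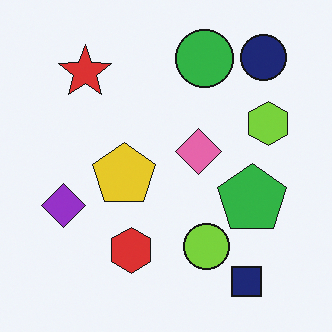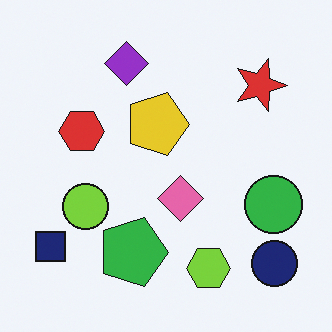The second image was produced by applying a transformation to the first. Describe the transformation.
The image was rotated 90° clockwise.

The navy circle sits in the top-right of the first image and the bottom-right of the second — consistent with a whole-image 90° clockwise rotation.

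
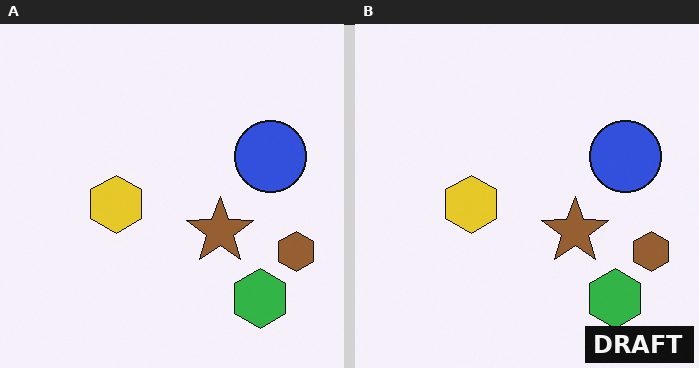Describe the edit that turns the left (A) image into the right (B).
Watermarked with the text "DRAFT" in the lower-right corner.

A dark label reading "DRAFT" appears in the lower-right corner.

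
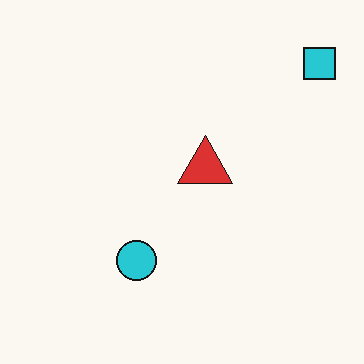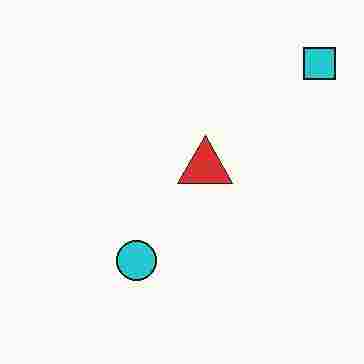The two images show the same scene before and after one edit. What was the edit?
It was heavily JPEG-compressed with obvious blocking artifacts.

Blocky 8×8 compression artifacts appear around shape edges and the flat background shows ringing — characteristic JPEG degradation.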